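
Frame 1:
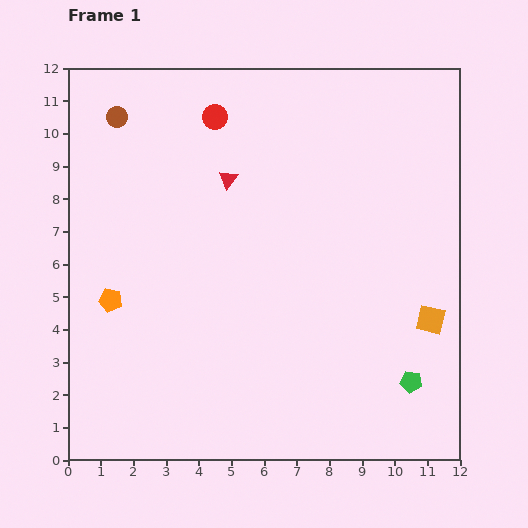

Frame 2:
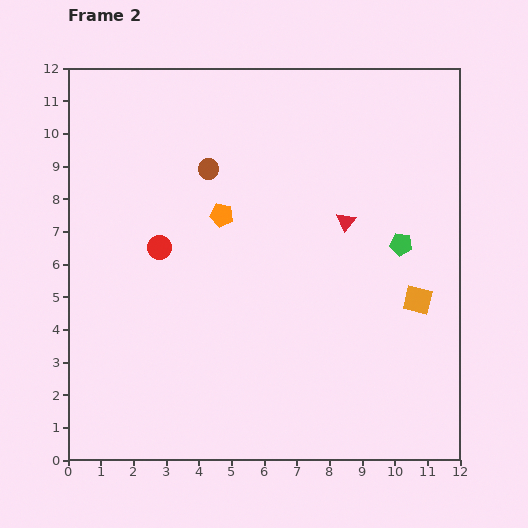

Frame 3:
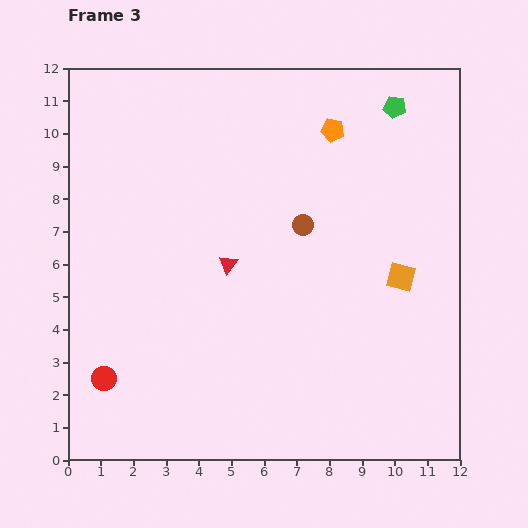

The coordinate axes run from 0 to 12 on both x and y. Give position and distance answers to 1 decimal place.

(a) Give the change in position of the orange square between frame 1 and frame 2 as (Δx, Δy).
(-0.4, 0.6)

The orange square was at (11.1, 4.3) in frame 1 and (10.7, 4.9) in frame 2.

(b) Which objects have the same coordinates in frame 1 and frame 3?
none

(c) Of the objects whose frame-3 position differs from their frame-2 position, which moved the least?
the orange square

(moved 0.9)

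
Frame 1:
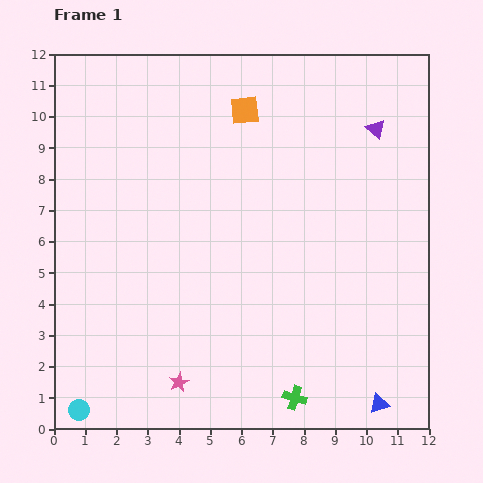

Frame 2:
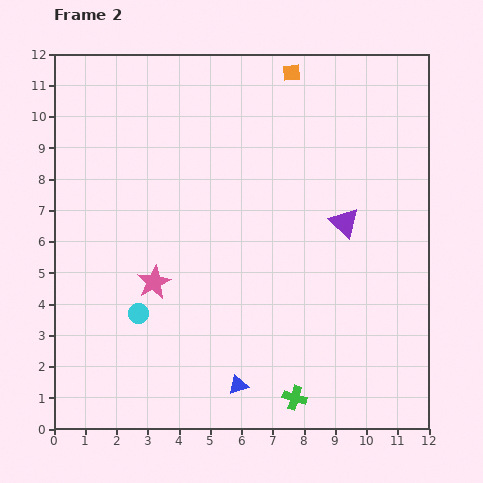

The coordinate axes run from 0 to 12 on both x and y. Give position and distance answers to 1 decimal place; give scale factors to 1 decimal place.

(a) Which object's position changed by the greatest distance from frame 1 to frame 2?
the blue triangle

(moved 4.5; next 3.6)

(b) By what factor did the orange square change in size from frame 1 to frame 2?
0.6×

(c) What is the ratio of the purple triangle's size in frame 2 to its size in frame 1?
1.6×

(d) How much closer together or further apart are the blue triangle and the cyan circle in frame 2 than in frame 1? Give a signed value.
-5.7

Distance in frame 1: 9.6. Distance in frame 2: 3.9.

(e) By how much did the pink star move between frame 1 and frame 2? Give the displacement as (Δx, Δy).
(-0.8, 3.2)

The pink star was at (4.0, 1.5) in frame 1 and (3.2, 4.7) in frame 2.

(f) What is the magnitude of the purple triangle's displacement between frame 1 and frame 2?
3.2

The purple triangle moved from (10.3, 9.6) to (9.3, 6.6), a distance of √(1.0² + 3.0²) ≈ 3.2.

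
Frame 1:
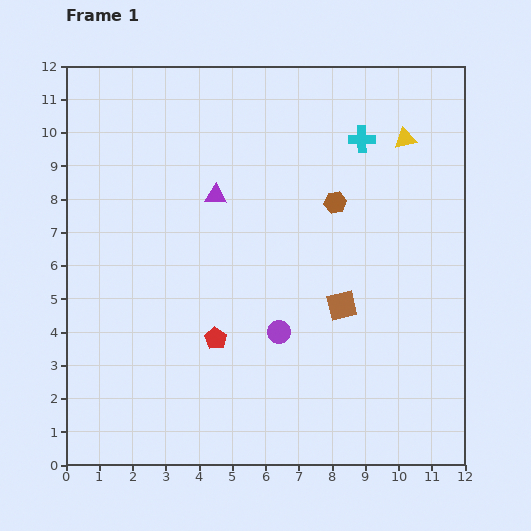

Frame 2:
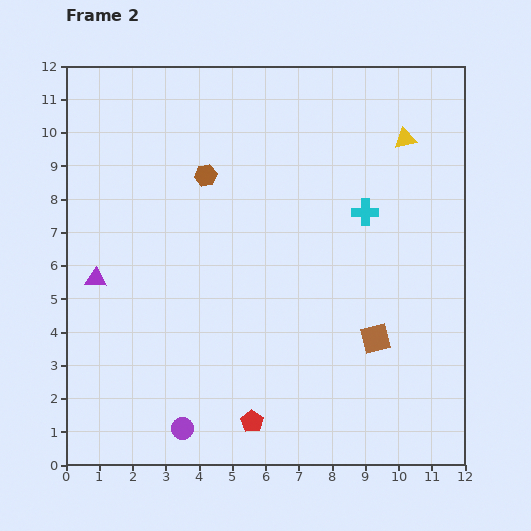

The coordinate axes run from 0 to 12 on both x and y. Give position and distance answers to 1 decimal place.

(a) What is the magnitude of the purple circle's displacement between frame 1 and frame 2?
4.1

The purple circle moved from (6.4, 4.0) to (3.5, 1.1), a distance of √(2.9² + 2.9²) ≈ 4.1.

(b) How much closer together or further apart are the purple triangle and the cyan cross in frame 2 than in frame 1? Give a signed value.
+3.6

Distance in frame 1: 4.7. Distance in frame 2: 8.3.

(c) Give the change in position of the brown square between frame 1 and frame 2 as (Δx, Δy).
(1.0, -1.0)

The brown square was at (8.3, 4.8) in frame 1 and (9.3, 3.8) in frame 2.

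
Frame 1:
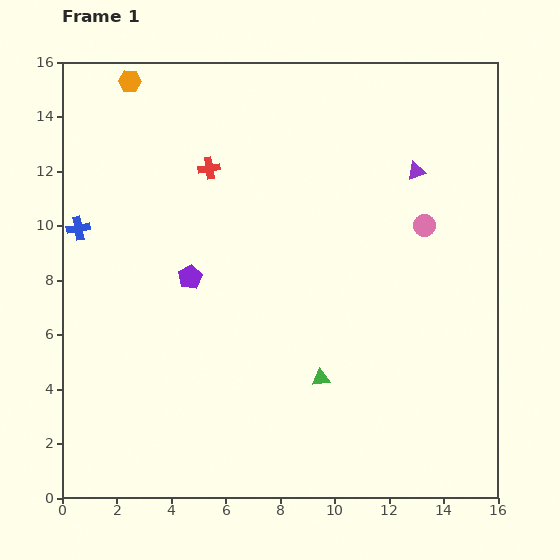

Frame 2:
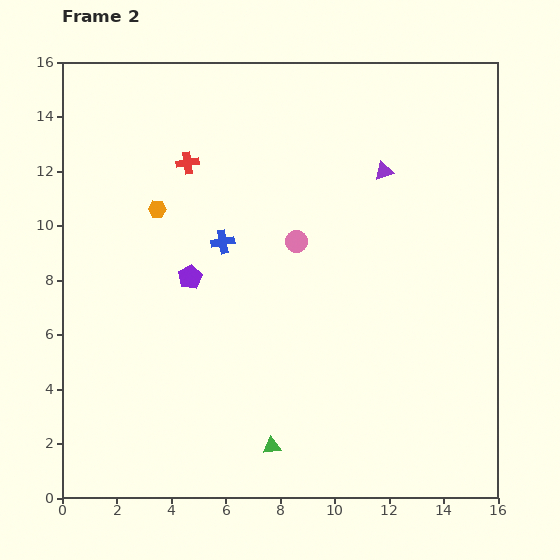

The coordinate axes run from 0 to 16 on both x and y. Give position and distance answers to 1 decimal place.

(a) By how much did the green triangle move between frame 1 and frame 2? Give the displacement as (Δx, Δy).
(-1.8, -2.5)

The green triangle was at (9.5, 4.4) in frame 1 and (7.7, 1.9) in frame 2.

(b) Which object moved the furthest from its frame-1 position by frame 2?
the blue cross

(moved 5.3; next 4.8)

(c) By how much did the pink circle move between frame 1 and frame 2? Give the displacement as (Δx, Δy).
(-4.7, -0.6)

The pink circle was at (13.3, 10.0) in frame 1 and (8.6, 9.4) in frame 2.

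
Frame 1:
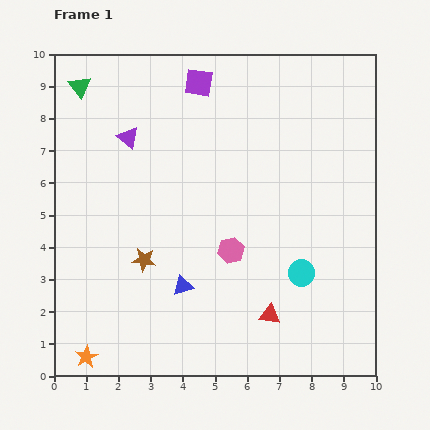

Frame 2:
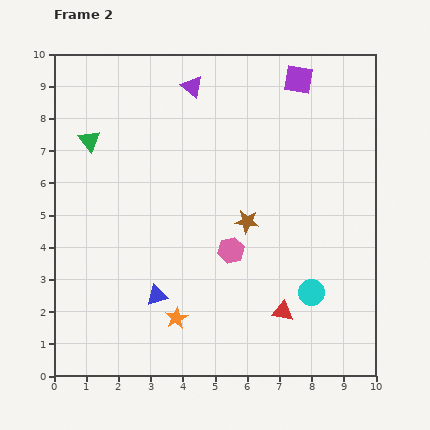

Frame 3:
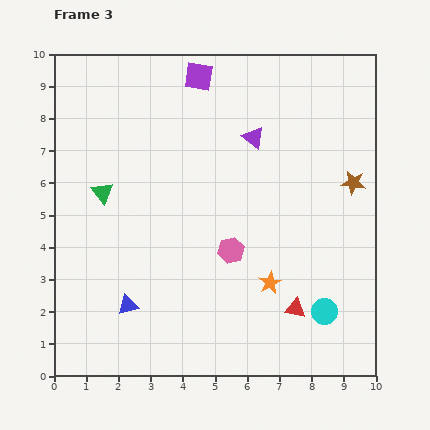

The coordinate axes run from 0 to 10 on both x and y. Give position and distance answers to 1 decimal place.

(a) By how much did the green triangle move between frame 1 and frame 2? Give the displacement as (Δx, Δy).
(0.3, -1.7)

The green triangle was at (0.8, 9.0) in frame 1 and (1.1, 7.3) in frame 2.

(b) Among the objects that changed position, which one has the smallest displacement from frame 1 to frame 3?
the purple square

(moved 0.2)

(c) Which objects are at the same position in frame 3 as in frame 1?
the pink hexagon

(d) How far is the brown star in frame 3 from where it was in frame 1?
6.9

The brown star moved from (2.8, 3.6) to (9.3, 6.0), a distance of √(6.5² + 2.4²) ≈ 6.9.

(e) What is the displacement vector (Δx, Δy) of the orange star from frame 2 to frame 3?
(2.9, 1.1)

The orange star was at (3.8, 1.8) in frame 2 and (6.7, 2.9) in frame 3.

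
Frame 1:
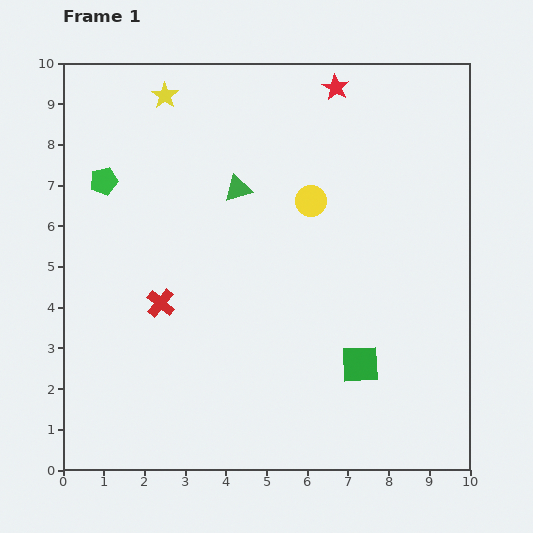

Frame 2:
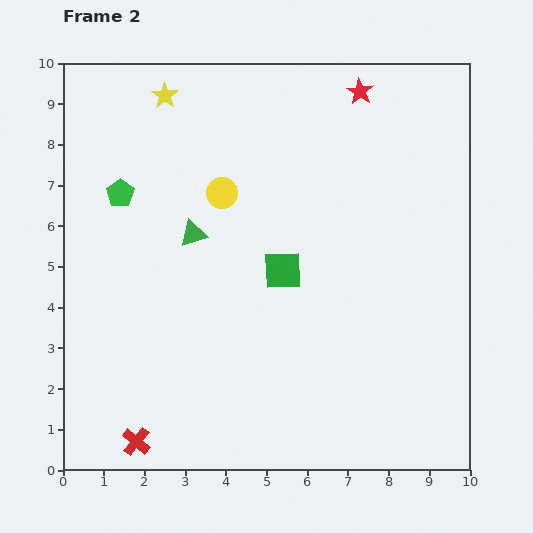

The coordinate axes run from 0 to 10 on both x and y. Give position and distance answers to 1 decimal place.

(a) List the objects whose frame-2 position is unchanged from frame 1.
the yellow star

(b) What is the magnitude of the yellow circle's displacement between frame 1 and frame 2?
2.2

The yellow circle moved from (6.1, 6.6) to (3.9, 6.8), a distance of √(2.2² + 0.2²) ≈ 2.2.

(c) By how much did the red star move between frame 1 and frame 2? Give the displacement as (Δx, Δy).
(0.6, -0.1)

The red star was at (6.7, 9.4) in frame 1 and (7.3, 9.3) in frame 2.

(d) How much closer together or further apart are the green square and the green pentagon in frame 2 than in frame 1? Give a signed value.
-3.3

Distance in frame 1: 7.7. Distance in frame 2: 4.4.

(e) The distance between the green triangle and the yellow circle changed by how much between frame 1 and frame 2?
-0.6

Distance in frame 1: 1.8. Distance in frame 2: 1.2.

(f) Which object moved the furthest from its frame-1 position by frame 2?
the red cross

(moved 3.5; next 3.0)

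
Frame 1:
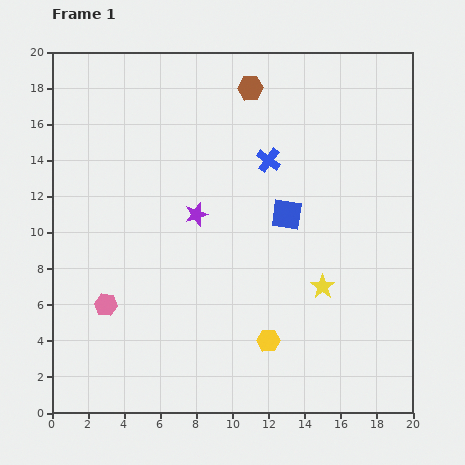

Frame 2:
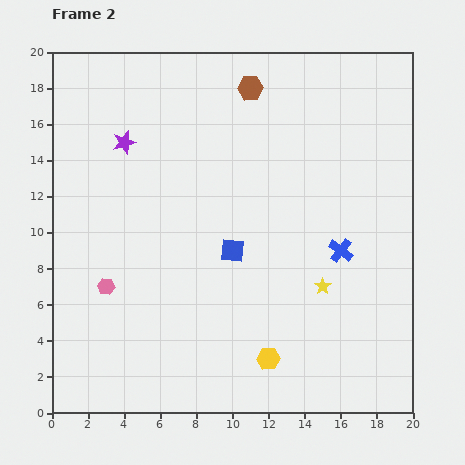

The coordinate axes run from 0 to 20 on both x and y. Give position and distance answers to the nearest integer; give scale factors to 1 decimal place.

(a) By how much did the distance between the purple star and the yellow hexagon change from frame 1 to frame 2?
+6

Distance in frame 1: 8. Distance in frame 2: 14.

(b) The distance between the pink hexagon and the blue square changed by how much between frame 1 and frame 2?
-4

Distance in frame 1: 11. Distance in frame 2: 7.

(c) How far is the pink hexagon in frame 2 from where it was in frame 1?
1

The pink hexagon moved from (3, 6) to (3, 7), a distance of √(0² + 1²) ≈ 1.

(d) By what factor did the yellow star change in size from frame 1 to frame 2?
0.7×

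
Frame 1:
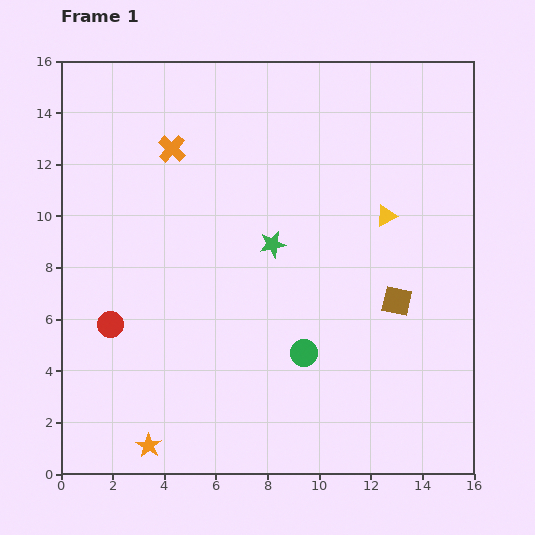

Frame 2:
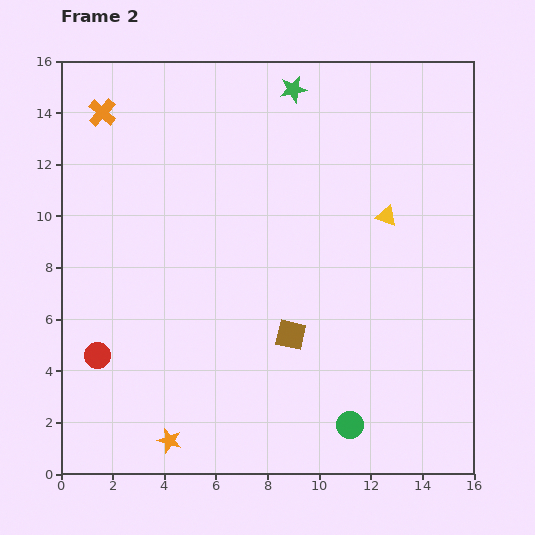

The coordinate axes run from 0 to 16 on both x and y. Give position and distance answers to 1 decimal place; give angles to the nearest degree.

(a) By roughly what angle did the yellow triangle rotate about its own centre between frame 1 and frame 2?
48° clockwise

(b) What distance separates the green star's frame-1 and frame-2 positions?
6.1

The green star moved from (8.2, 8.9) to (9.0, 14.9), a distance of √(0.8² + 6.0²) ≈ 6.1.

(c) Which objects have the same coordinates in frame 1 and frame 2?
the yellow triangle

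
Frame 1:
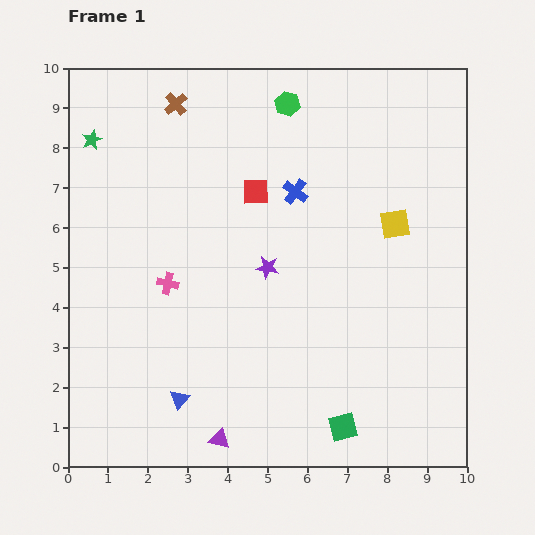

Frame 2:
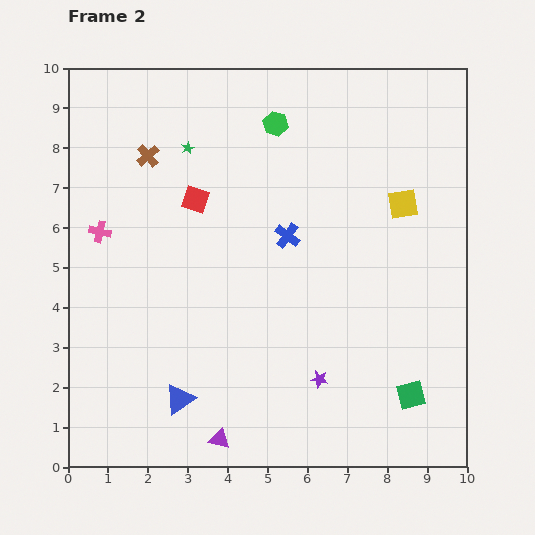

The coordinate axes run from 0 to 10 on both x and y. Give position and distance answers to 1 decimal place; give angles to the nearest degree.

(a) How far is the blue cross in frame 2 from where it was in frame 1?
1.1

The blue cross moved from (5.7, 6.9) to (5.5, 5.8), a distance of √(0.2² + 1.1²) ≈ 1.1.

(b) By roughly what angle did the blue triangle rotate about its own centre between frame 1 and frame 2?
17° clockwise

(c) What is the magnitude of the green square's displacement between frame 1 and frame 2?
1.9

The green square moved from (6.9, 1.0) to (8.6, 1.8), a distance of √(1.7² + 0.8²) ≈ 1.9.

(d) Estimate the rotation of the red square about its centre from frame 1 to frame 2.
19° clockwise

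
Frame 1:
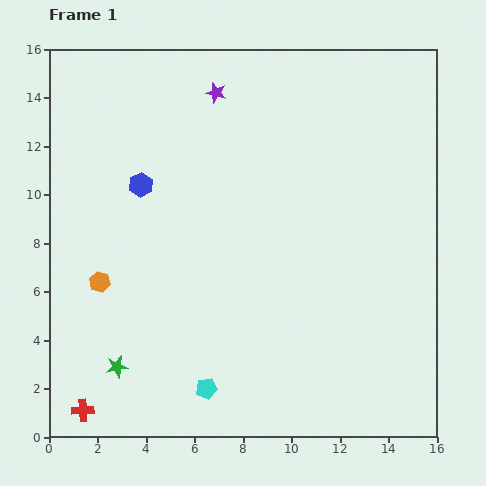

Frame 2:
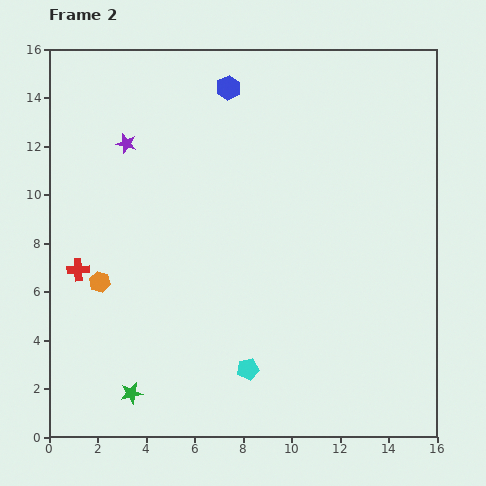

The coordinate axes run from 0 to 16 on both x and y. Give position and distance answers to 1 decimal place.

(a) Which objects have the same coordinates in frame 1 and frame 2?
the orange hexagon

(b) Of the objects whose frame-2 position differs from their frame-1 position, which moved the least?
the green star

(moved 1.3)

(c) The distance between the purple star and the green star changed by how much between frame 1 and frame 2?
-1.7

Distance in frame 1: 12.0. Distance in frame 2: 10.3.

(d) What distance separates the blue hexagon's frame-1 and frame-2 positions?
5.4

The blue hexagon moved from (3.8, 10.4) to (7.4, 14.4), a distance of √(3.6² + 4.0²) ≈ 5.4.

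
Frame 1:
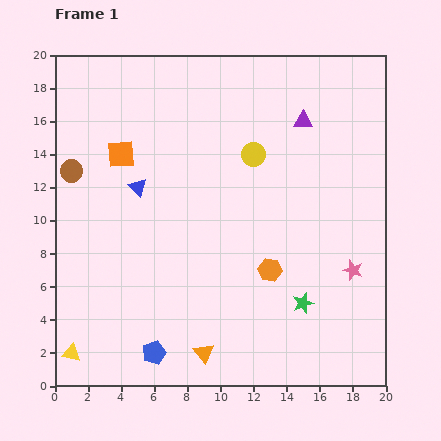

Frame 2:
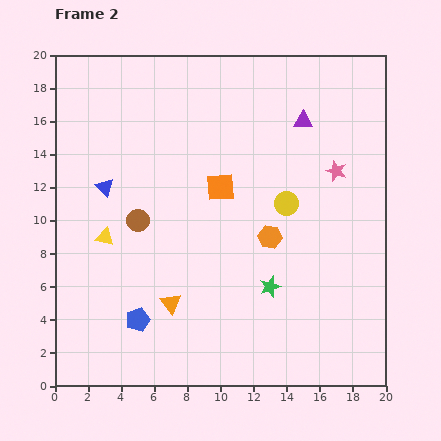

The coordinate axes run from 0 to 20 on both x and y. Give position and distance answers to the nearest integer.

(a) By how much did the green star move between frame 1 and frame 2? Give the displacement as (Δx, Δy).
(-2, 1)

The green star was at (15, 5) in frame 1 and (13, 6) in frame 2.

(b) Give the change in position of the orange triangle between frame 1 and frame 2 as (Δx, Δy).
(-2, 3)

The orange triangle was at (9, 2) in frame 1 and (7, 5) in frame 2.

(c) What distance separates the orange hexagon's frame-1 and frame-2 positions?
2

The orange hexagon moved from (13, 7) to (13, 9), a distance of √(0² + 2²) ≈ 2.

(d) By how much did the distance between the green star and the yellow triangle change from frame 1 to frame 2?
-4

Distance in frame 1: 14. Distance in frame 2: 10.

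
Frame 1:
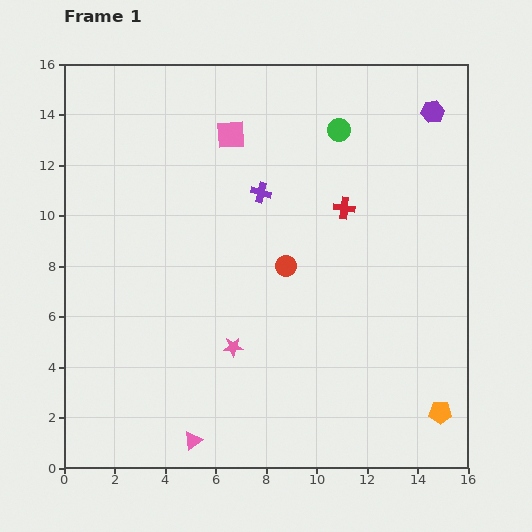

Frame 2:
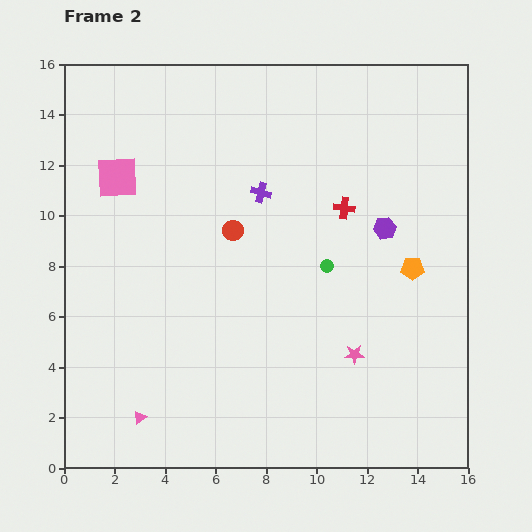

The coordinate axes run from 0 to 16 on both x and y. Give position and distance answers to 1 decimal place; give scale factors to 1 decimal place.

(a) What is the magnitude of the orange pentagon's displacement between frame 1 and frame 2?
5.8

The orange pentagon moved from (14.9, 2.2) to (13.8, 7.9), a distance of √(1.1² + 5.7²) ≈ 5.8.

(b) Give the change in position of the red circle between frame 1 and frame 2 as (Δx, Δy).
(-2.1, 1.4)

The red circle was at (8.8, 8.0) in frame 1 and (6.7, 9.4) in frame 2.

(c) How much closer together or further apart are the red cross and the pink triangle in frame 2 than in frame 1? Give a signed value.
+0.6

Distance in frame 1: 11.0. Distance in frame 2: 11.6.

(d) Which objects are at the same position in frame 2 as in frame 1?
the purple cross, the red cross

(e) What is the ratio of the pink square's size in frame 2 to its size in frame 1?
1.5×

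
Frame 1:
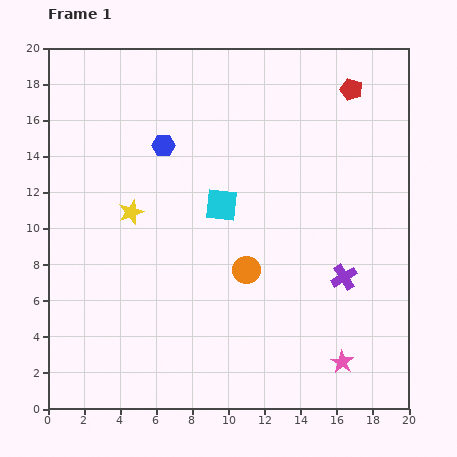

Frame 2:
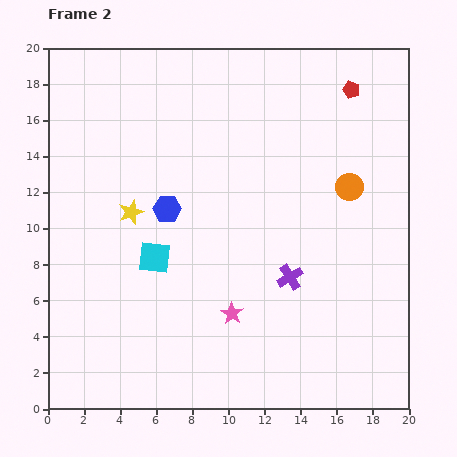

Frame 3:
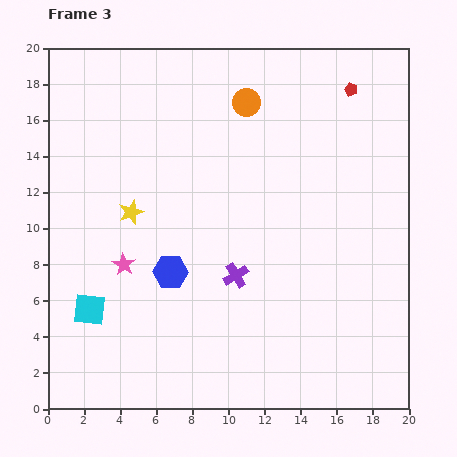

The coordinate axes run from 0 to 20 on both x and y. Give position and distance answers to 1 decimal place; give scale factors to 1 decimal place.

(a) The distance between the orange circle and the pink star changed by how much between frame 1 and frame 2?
+2.2

Distance in frame 1: 7.4. Distance in frame 2: 9.6.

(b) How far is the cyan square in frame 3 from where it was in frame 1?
9.3

The cyan square moved from (9.6, 11.3) to (2.3, 5.5), a distance of √(7.3² + 5.8²) ≈ 9.3.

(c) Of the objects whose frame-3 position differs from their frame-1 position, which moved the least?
the purple cross

(moved 6.0)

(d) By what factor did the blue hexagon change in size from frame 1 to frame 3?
1.5×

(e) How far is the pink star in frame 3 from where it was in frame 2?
6.6

The pink star moved from (10.2, 5.3) to (4.2, 8.0), a distance of √(6.0² + 2.7²) ≈ 6.6.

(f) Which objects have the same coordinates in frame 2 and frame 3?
the red pentagon, the yellow star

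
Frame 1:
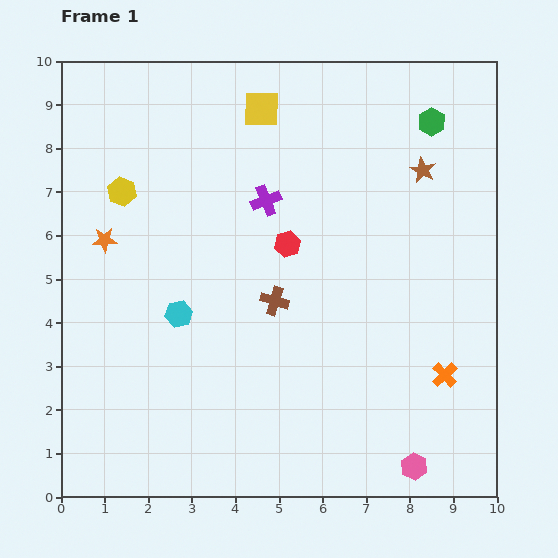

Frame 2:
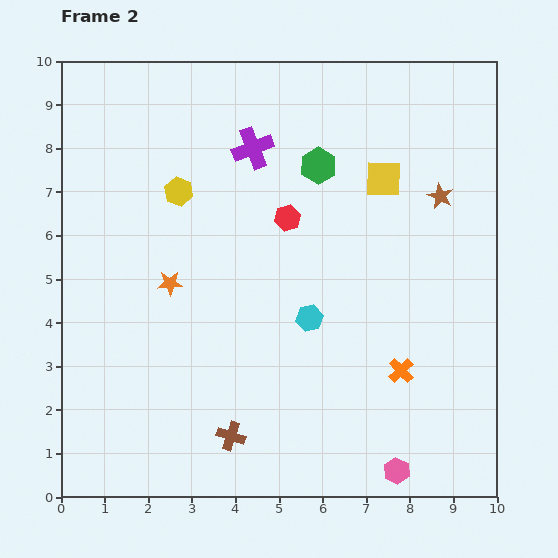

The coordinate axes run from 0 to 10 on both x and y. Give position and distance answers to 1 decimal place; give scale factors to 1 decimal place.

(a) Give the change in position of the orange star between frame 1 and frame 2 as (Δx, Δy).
(1.5, -1.0)

The orange star was at (1.0, 5.9) in frame 1 and (2.5, 4.9) in frame 2.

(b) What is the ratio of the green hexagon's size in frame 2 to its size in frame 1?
1.3×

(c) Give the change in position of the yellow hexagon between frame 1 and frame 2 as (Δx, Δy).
(1.3, 0.0)

The yellow hexagon was at (1.4, 7.0) in frame 1 and (2.7, 7.0) in frame 2.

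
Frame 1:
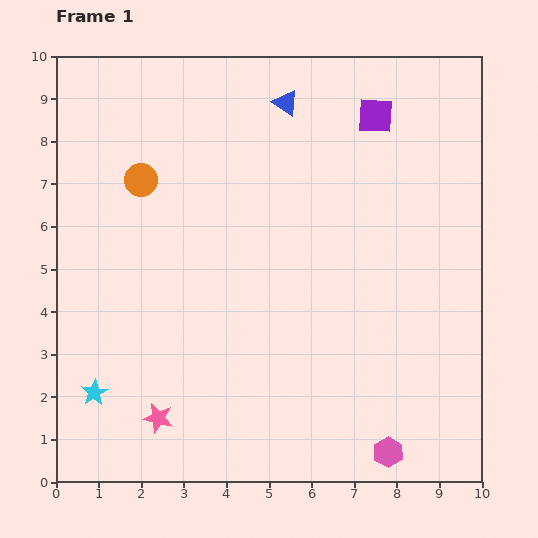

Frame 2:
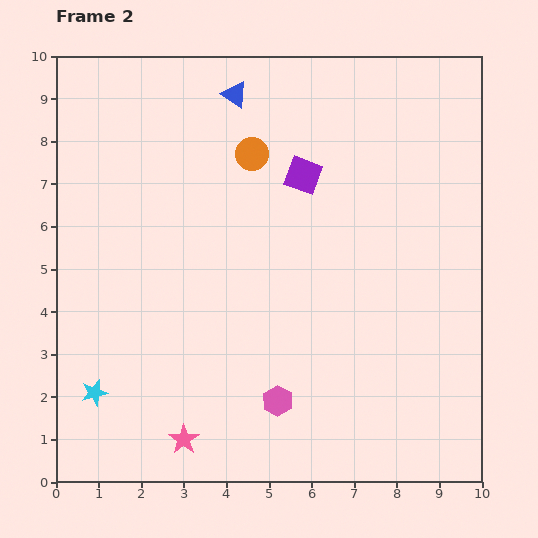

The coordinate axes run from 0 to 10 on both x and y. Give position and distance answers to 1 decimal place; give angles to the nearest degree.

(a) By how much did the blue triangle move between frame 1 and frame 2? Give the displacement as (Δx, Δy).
(-1.2, 0.2)

The blue triangle was at (5.4, 8.9) in frame 1 and (4.2, 9.1) in frame 2.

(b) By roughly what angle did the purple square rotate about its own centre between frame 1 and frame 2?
18° clockwise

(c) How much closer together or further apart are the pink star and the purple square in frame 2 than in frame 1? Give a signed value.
-1.9

Distance in frame 1: 8.7. Distance in frame 2: 6.8.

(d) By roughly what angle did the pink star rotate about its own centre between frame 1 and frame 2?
24° clockwise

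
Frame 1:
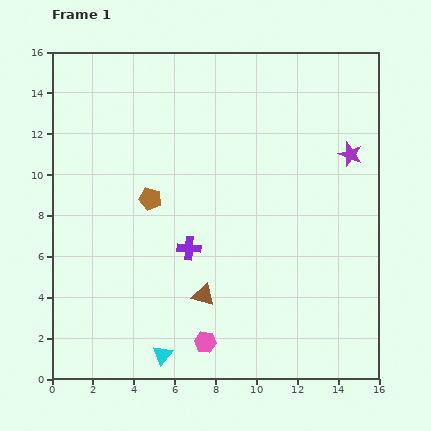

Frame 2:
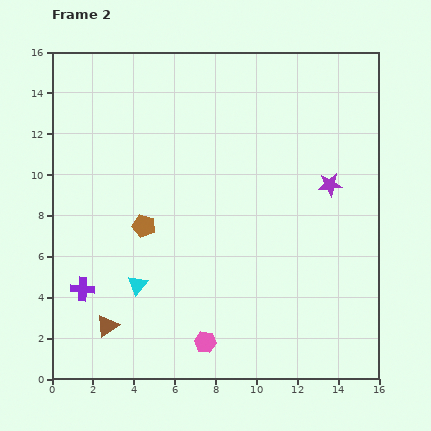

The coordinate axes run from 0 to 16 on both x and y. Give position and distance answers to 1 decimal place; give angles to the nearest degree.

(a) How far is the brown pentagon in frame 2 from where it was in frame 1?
1.3

The brown pentagon moved from (4.8, 8.8) to (4.5, 7.5), a distance of √(0.3² + 1.3²) ≈ 1.3.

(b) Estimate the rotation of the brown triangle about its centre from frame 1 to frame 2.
53° counter-clockwise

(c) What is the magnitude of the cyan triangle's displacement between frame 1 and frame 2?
3.6

The cyan triangle moved from (5.4, 1.2) to (4.2, 4.6), a distance of √(1.2² + 3.4²) ≈ 3.6.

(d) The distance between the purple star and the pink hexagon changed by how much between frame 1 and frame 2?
-1.8

Distance in frame 1: 11.6. Distance in frame 2: 9.8.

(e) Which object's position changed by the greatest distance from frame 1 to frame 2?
the purple cross

(moved 5.6; next 4.9)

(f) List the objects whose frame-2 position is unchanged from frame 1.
the pink hexagon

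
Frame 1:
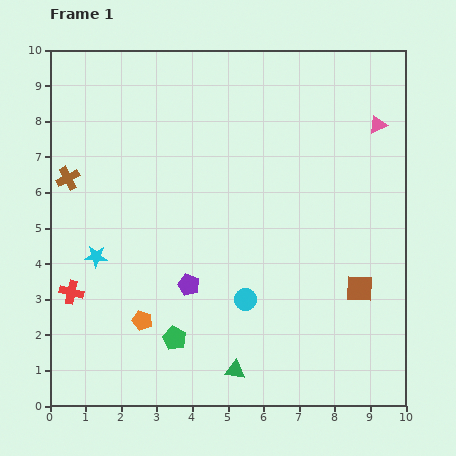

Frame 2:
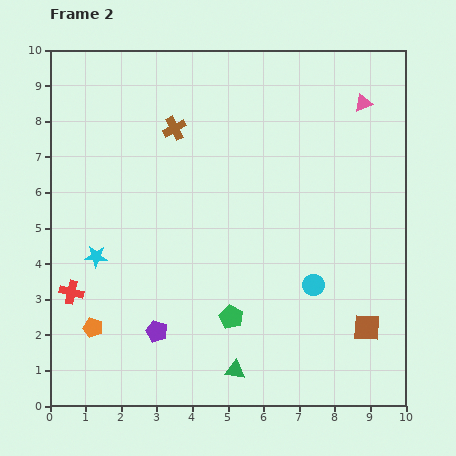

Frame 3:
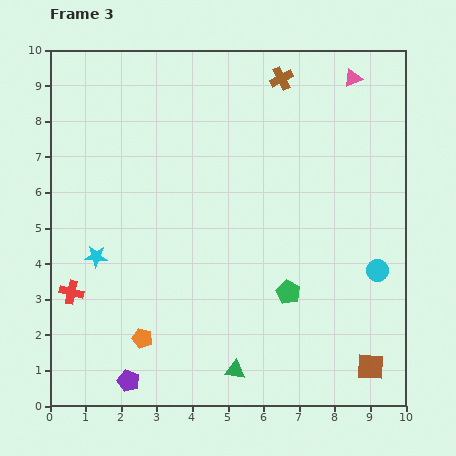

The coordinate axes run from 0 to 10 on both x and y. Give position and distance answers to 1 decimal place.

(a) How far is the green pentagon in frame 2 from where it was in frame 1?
1.7

The green pentagon moved from (3.5, 1.9) to (5.1, 2.5), a distance of √(1.6² + 0.6²) ≈ 1.7.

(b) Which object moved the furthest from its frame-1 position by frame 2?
the brown cross

(moved 3.3; next 1.9)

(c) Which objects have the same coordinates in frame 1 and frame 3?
the green triangle, the cyan star, the red cross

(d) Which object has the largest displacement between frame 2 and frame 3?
the brown cross

(moved 3.3; next 1.8)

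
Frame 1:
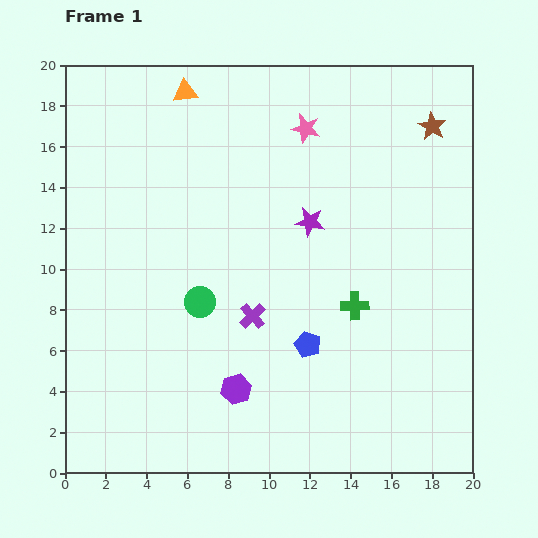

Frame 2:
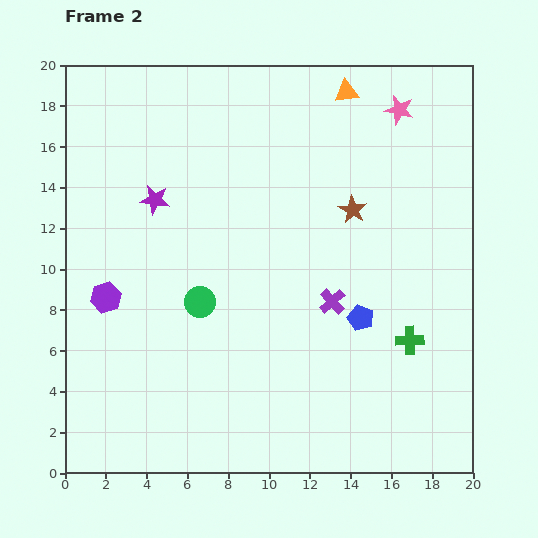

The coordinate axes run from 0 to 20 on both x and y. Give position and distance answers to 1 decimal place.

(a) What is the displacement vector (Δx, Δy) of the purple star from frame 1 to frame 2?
(-7.6, 1.1)

The purple star was at (12.0, 12.3) in frame 1 and (4.4, 13.4) in frame 2.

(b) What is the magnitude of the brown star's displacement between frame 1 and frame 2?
5.7

The brown star moved from (18.0, 17.0) to (14.1, 12.9), a distance of √(3.9² + 4.1²) ≈ 5.7.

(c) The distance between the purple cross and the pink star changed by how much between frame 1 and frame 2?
+0.4

Distance in frame 1: 9.6. Distance in frame 2: 10.0.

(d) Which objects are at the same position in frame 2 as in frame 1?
the green circle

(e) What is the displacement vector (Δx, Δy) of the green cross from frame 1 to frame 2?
(2.7, -1.7)

The green cross was at (14.2, 8.2) in frame 1 and (16.9, 6.5) in frame 2.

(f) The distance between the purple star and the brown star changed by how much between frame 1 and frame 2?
+2.1

Distance in frame 1: 7.6. Distance in frame 2: 9.7.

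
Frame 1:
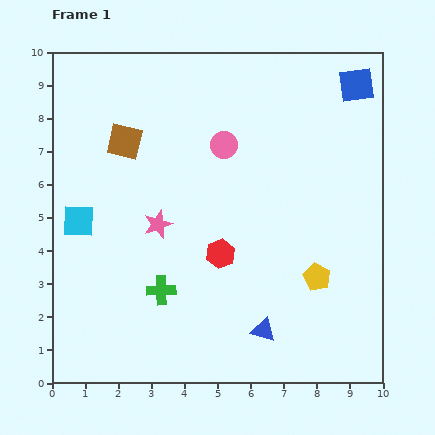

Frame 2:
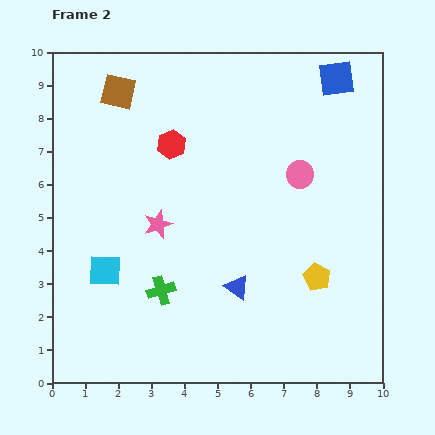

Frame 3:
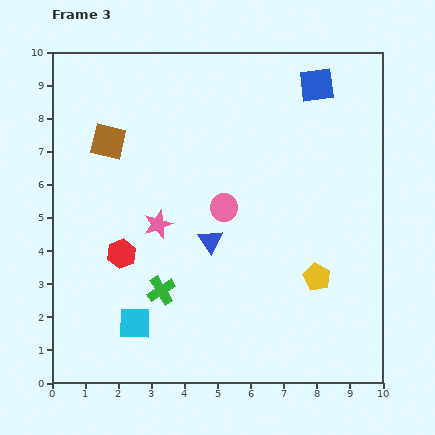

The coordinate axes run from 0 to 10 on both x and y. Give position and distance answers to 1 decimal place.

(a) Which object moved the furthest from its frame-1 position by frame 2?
the red hexagon

(moved 3.6; next 2.5)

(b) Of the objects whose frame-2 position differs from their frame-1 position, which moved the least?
the blue square

(moved 0.6)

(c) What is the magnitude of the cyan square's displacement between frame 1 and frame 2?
1.7

The cyan square moved from (0.8, 4.9) to (1.6, 3.4), a distance of √(0.8² + 1.5²) ≈ 1.7.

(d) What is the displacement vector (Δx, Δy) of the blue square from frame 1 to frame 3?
(-1.2, 0.0)

The blue square was at (9.2, 9.0) in frame 1 and (8.0, 9.0) in frame 3.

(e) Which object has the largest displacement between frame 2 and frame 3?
the red hexagon

(moved 3.6; next 2.5)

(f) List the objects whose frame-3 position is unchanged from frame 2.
the green cross, the yellow pentagon, the pink star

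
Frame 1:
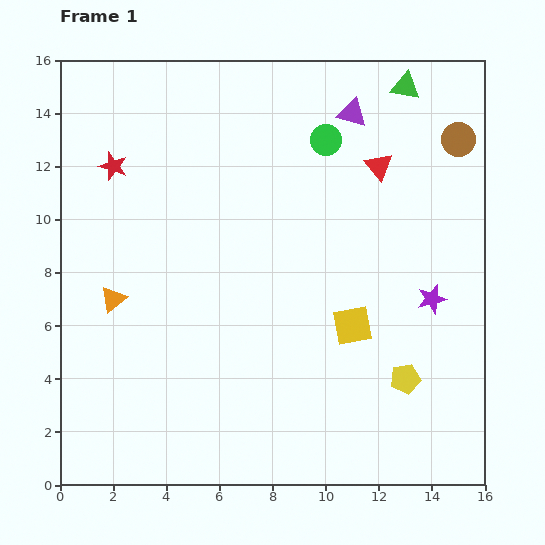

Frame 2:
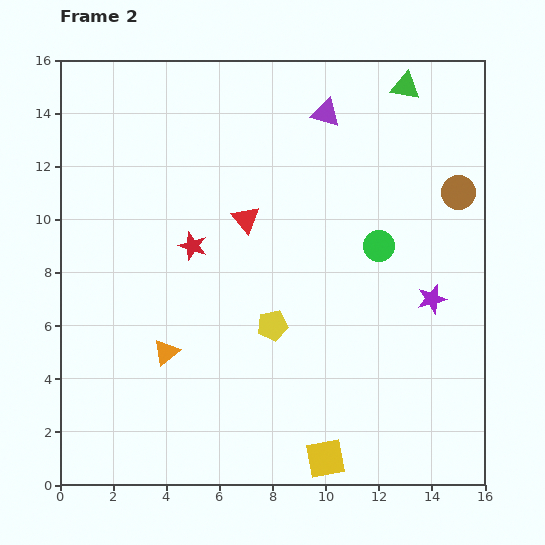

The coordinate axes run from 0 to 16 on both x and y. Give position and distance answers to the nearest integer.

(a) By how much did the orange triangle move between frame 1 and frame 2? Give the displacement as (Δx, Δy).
(2, -2)

The orange triangle was at (2, 7) in frame 1 and (4, 5) in frame 2.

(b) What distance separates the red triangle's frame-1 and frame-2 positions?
5

The red triangle moved from (12, 12) to (7, 10), a distance of √(5² + 2²) ≈ 5.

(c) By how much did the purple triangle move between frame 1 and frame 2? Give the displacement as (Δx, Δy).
(-1, 0)

The purple triangle was at (11, 14) in frame 1 and (10, 14) in frame 2.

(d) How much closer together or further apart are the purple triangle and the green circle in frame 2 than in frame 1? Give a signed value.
+4

Distance in frame 1: 1. Distance in frame 2: 5.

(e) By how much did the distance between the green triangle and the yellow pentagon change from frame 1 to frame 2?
-1

Distance in frame 1: 11. Distance in frame 2: 10.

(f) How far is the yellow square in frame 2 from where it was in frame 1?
5

The yellow square moved from (11, 6) to (10, 1), a distance of √(1² + 5²) ≈ 5.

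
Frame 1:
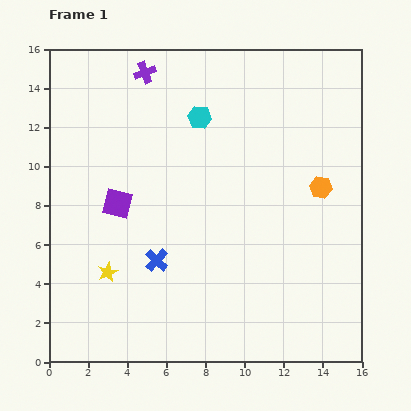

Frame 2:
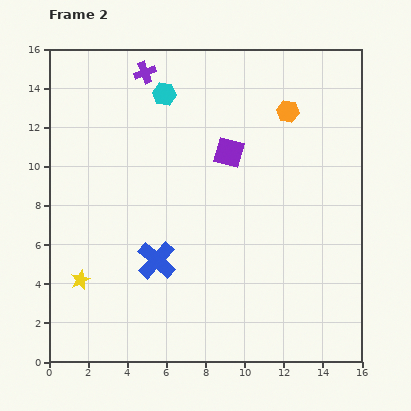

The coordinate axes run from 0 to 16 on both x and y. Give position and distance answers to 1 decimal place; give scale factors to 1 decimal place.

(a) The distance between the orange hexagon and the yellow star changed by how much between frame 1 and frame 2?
+1.9

Distance in frame 1: 11.7. Distance in frame 2: 13.6.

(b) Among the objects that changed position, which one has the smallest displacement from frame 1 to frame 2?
the yellow star

(moved 1.5)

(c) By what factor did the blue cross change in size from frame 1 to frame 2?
1.7×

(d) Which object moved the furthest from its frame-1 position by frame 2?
the purple square

(moved 6.3; next 4.3)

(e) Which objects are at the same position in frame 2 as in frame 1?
the blue cross, the purple cross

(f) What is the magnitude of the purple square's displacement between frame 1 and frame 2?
6.3

The purple square moved from (3.5, 8.1) to (9.2, 10.7), a distance of √(5.7² + 2.6²) ≈ 6.3.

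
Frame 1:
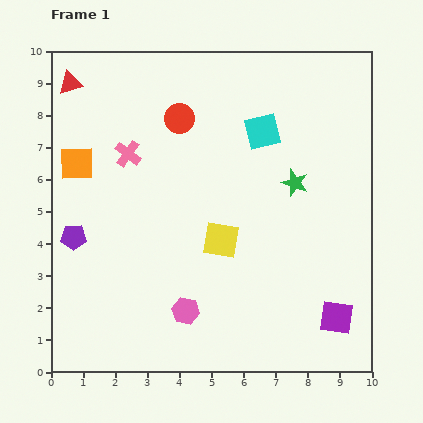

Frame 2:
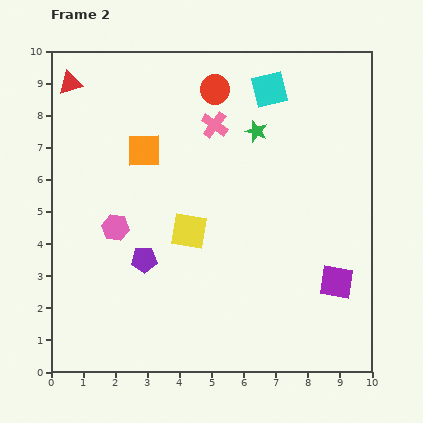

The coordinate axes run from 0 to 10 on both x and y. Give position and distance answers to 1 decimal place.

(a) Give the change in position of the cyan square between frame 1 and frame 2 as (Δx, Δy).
(0.2, 1.3)

The cyan square was at (6.6, 7.5) in frame 1 and (6.8, 8.8) in frame 2.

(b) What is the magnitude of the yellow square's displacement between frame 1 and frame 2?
1.0

The yellow square moved from (5.3, 4.1) to (4.3, 4.4), a distance of √(1.0² + 0.3²) ≈ 1.0.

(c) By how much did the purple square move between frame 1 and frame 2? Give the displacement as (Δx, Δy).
(0.0, 1.1)

The purple square was at (8.9, 1.7) in frame 1 and (8.9, 2.8) in frame 2.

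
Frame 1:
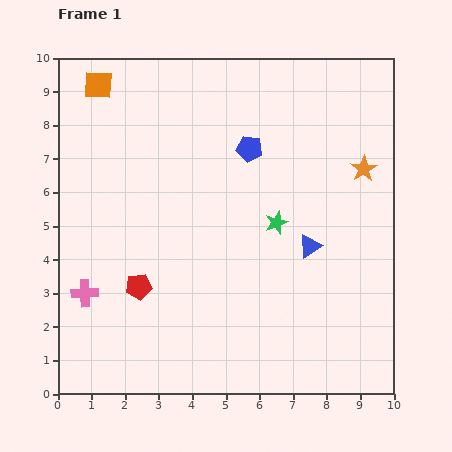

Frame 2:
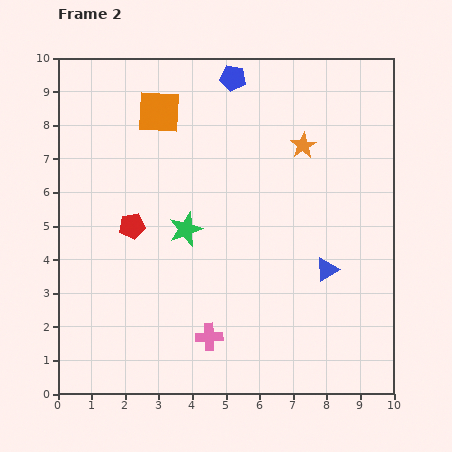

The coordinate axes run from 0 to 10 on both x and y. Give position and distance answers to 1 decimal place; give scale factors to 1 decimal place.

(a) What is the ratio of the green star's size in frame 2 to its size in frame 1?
1.5×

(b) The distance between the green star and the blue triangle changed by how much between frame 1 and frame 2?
+3.2

Distance in frame 1: 1.2. Distance in frame 2: 4.4.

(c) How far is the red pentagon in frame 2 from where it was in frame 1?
1.8

The red pentagon moved from (2.4, 3.2) to (2.2, 5.0), a distance of √(0.2² + 1.8²) ≈ 1.8.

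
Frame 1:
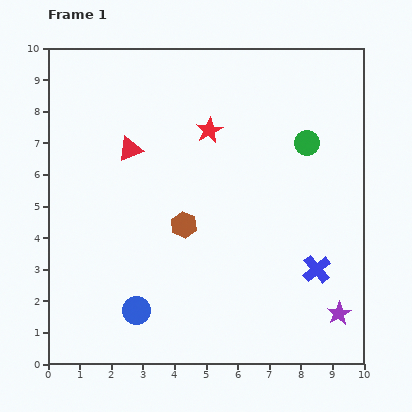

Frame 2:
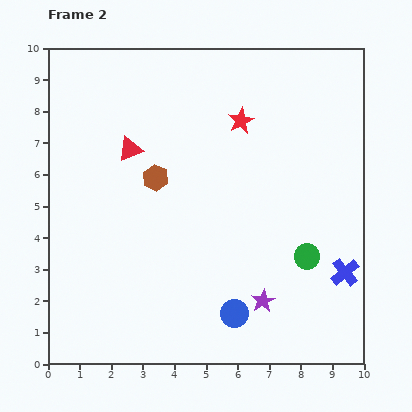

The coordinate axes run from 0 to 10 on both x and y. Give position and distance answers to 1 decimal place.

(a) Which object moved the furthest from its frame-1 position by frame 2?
the green circle

(moved 3.6; next 3.1)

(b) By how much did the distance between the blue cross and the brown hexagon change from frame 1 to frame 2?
+2.3

Distance in frame 1: 4.4. Distance in frame 2: 6.7.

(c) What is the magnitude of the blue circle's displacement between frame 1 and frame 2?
3.1

The blue circle moved from (2.8, 1.7) to (5.9, 1.6), a distance of √(3.1² + 0.1²) ≈ 3.1.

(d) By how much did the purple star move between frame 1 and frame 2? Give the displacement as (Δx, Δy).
(-2.4, 0.4)

The purple star was at (9.2, 1.6) in frame 1 and (6.8, 2.0) in frame 2.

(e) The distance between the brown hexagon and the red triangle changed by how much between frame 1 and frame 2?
-1.7

Distance in frame 1: 2.9. Distance in frame 2: 1.2.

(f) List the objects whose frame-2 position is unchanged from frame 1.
the red triangle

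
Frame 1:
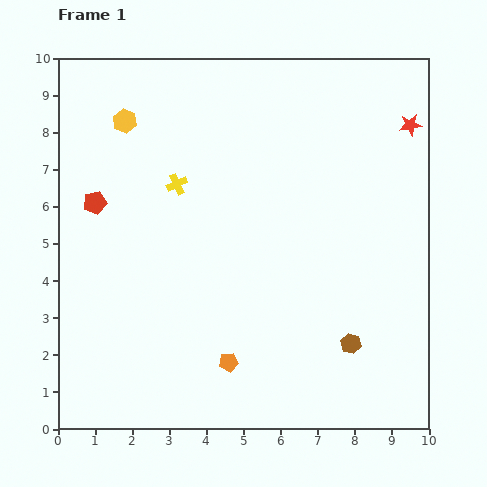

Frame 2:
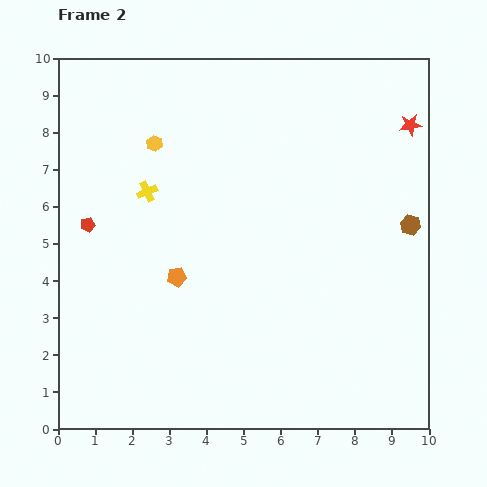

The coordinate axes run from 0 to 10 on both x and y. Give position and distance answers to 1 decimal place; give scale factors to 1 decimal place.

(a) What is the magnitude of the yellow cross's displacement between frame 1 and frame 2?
0.8

The yellow cross moved from (3.2, 6.6) to (2.4, 6.4), a distance of √(0.8² + 0.2²) ≈ 0.8.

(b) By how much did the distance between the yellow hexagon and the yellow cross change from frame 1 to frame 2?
-0.9

Distance in frame 1: 2.2. Distance in frame 2: 1.3.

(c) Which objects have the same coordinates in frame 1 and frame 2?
the red star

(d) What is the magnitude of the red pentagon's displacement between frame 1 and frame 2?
0.6

The red pentagon moved from (1.0, 6.1) to (0.8, 5.5), a distance of √(0.2² + 0.6²) ≈ 0.6.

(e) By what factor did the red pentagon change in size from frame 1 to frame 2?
0.6×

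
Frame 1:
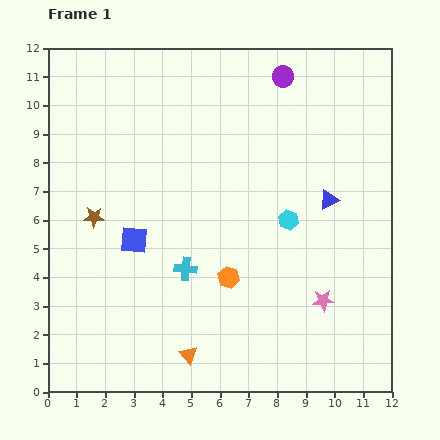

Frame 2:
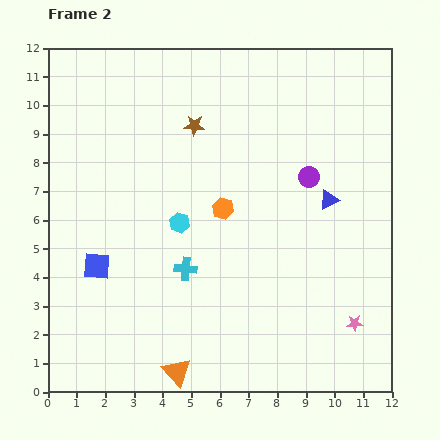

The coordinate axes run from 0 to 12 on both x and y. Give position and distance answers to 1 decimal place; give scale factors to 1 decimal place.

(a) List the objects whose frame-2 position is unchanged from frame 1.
the blue triangle, the cyan cross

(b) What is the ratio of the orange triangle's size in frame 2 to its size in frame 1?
1.6×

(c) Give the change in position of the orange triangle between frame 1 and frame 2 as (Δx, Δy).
(-0.4, -0.6)

The orange triangle was at (4.9, 1.3) in frame 1 and (4.5, 0.7) in frame 2.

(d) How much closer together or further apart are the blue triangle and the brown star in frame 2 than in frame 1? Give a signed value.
-2.8

Distance in frame 1: 8.2. Distance in frame 2: 5.4.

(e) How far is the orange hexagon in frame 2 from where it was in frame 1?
2.4

The orange hexagon moved from (6.3, 4.0) to (6.1, 6.4), a distance of √(0.2² + 2.4²) ≈ 2.4.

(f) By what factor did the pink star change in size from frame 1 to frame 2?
0.7×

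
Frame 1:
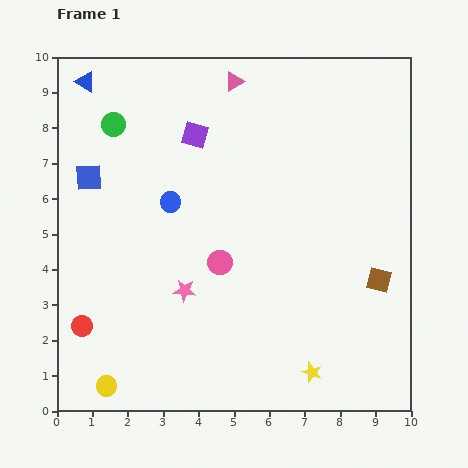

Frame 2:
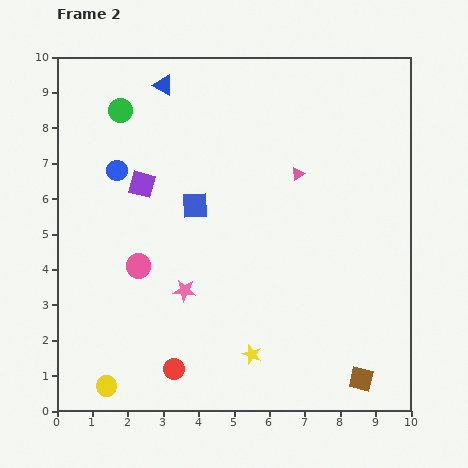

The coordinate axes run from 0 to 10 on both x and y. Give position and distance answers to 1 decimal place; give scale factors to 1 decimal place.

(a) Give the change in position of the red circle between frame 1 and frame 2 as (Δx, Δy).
(2.6, -1.2)

The red circle was at (0.7, 2.4) in frame 1 and (3.3, 1.2) in frame 2.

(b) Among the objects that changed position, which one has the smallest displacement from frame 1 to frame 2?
the green circle

(moved 0.4)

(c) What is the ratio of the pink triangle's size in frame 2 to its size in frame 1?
0.7×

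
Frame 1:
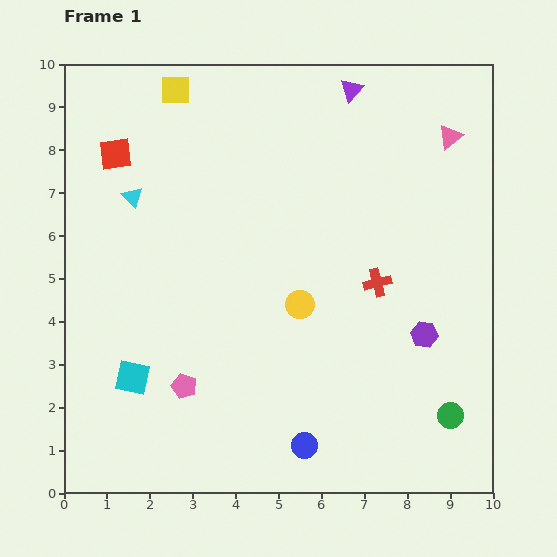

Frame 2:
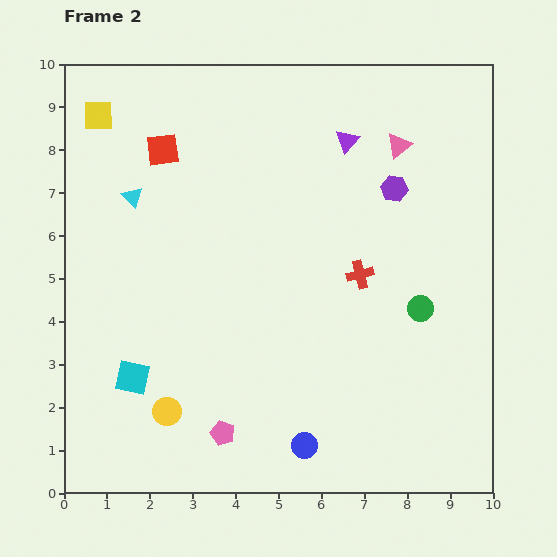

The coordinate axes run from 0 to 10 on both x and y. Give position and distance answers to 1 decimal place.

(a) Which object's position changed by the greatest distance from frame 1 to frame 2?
the yellow circle

(moved 4.0; next 3.5)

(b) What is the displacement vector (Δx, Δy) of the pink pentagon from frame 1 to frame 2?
(0.9, -1.1)

The pink pentagon was at (2.8, 2.5) in frame 1 and (3.7, 1.4) in frame 2.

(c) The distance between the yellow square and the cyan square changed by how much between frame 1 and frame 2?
-0.6

Distance in frame 1: 6.8. Distance in frame 2: 6.2.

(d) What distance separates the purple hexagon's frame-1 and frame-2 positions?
3.5

The purple hexagon moved from (8.4, 3.7) to (7.7, 7.1), a distance of √(0.7² + 3.4²) ≈ 3.5.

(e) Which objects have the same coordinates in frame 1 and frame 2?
the cyan square, the cyan triangle, the blue circle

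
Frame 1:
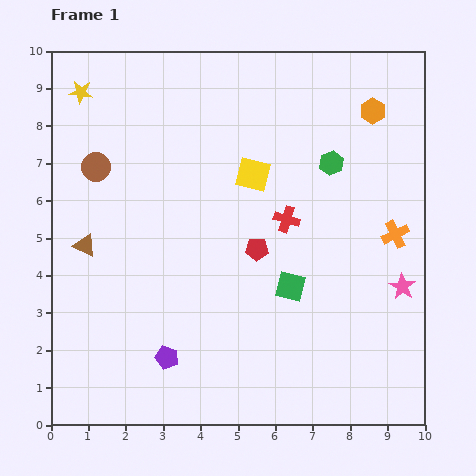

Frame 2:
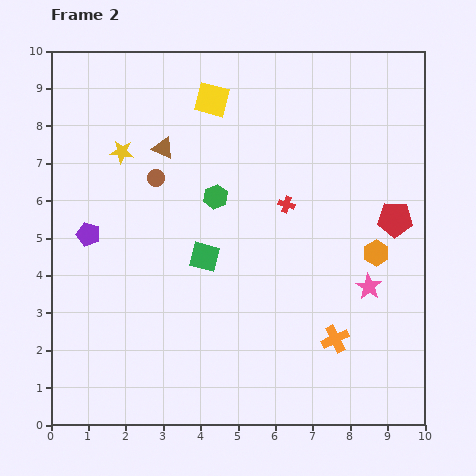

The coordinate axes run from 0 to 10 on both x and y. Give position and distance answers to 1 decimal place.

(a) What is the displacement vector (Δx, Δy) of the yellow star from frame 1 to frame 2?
(1.1, -1.6)

The yellow star was at (0.8, 8.9) in frame 1 and (1.9, 7.3) in frame 2.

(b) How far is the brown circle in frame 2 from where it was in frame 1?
1.6

The brown circle moved from (1.2, 6.9) to (2.8, 6.6), a distance of √(1.6² + 0.3²) ≈ 1.6.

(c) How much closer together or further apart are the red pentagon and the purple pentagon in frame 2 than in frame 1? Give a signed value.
+4.4

Distance in frame 1: 3.8. Distance in frame 2: 8.2.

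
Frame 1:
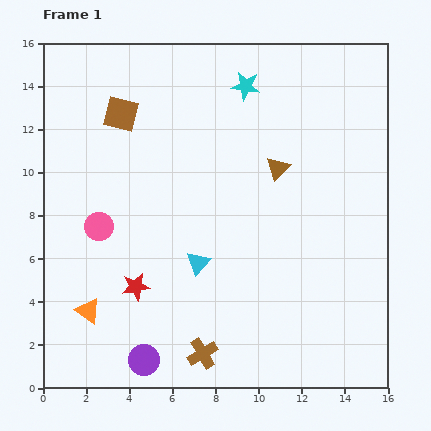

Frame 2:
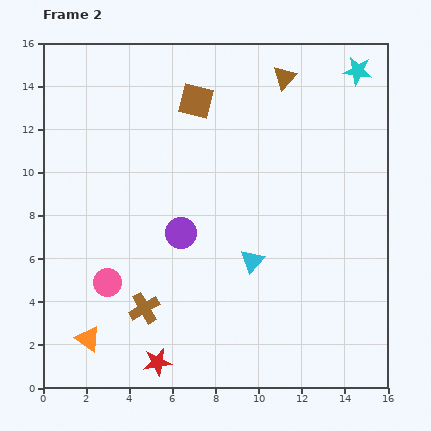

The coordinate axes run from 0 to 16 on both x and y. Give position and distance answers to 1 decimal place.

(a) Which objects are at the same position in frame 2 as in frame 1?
none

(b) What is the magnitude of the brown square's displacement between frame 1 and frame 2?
3.6

The brown square moved from (3.6, 12.7) to (7.1, 13.3), a distance of √(3.5² + 0.6²) ≈ 3.6.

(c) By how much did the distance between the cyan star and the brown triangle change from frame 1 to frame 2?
-0.7

Distance in frame 1: 4.1. Distance in frame 2: 3.4.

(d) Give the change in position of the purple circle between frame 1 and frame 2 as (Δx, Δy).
(1.7, 5.9)

The purple circle was at (4.7, 1.3) in frame 1 and (6.4, 7.2) in frame 2.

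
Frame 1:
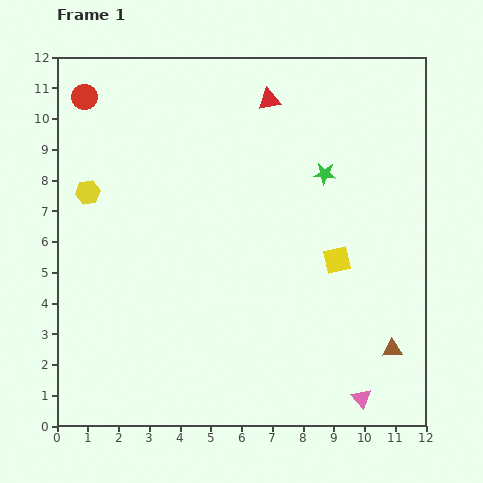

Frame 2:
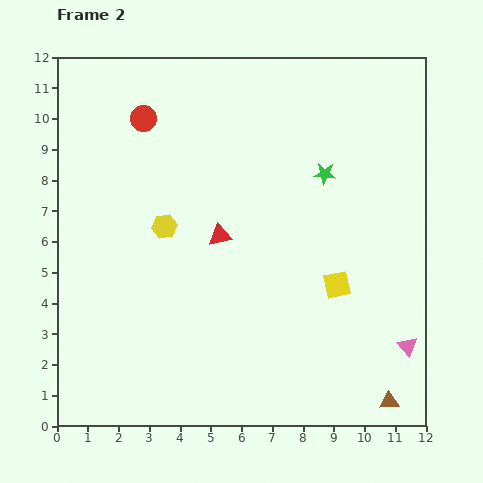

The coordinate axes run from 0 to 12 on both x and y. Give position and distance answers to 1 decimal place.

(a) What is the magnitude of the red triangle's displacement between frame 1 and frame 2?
4.7

The red triangle moved from (6.9, 10.6) to (5.3, 6.2), a distance of √(1.6² + 4.4²) ≈ 4.7.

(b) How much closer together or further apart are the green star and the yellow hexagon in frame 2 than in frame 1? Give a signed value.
-2.2

Distance in frame 1: 7.7. Distance in frame 2: 5.5.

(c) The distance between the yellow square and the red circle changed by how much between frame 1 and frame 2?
-1.5

Distance in frame 1: 9.8. Distance in frame 2: 8.3.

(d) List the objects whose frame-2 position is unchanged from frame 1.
the green star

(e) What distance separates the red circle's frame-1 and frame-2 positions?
2.0

The red circle moved from (0.9, 10.7) to (2.8, 10.0), a distance of √(1.9² + 0.7²) ≈ 2.0.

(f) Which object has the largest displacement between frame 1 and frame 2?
the red triangle

(moved 4.7; next 2.7)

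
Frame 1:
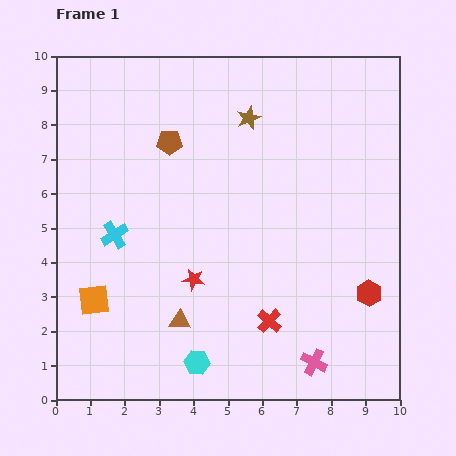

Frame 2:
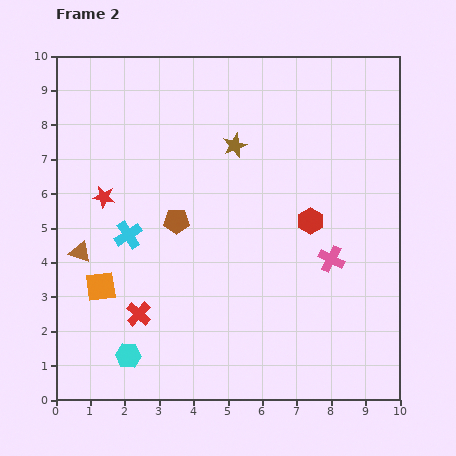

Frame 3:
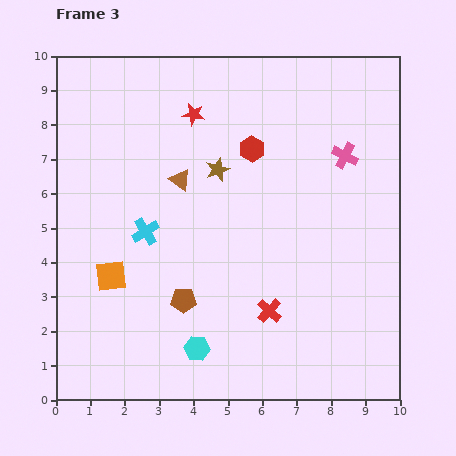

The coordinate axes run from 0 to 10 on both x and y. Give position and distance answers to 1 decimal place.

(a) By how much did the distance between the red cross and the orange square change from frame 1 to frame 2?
-3.7

Distance in frame 1: 5.1. Distance in frame 2: 1.4.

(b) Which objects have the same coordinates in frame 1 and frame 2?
none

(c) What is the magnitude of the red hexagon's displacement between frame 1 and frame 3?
5.4

The red hexagon moved from (9.1, 3.1) to (5.7, 7.3), a distance of √(3.4² + 4.2²) ≈ 5.4.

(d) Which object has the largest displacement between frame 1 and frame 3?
the pink cross

(moved 6.1; next 5.4)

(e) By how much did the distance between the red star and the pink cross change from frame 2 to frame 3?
-2.2

Distance in frame 2: 6.8. Distance in frame 3: 4.6.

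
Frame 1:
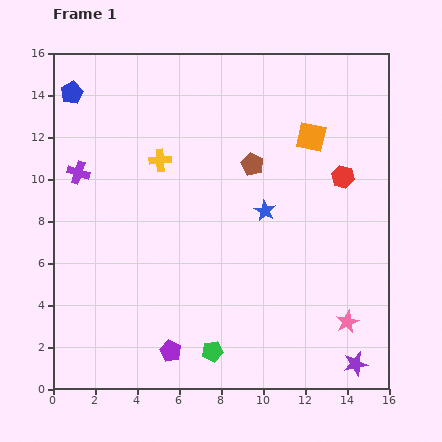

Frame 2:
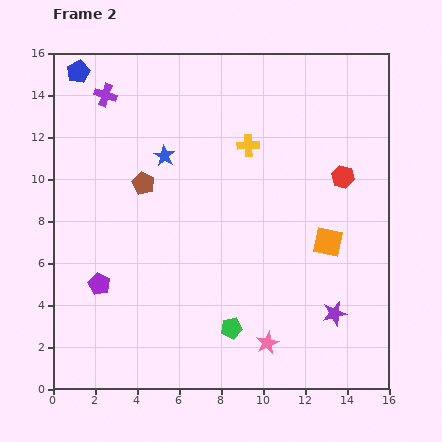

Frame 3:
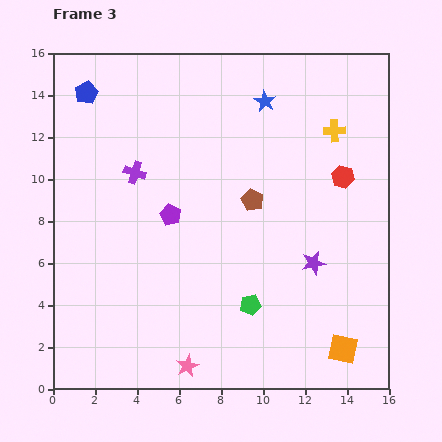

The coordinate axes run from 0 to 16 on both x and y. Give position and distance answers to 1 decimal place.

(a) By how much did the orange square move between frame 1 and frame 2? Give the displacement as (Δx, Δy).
(0.8, -5.0)

The orange square was at (12.3, 12.0) in frame 1 and (13.1, 7.0) in frame 2.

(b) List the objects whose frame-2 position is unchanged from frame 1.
the red hexagon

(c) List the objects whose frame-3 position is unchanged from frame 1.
the red hexagon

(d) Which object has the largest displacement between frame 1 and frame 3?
the orange square

(moved 10.2; next 8.4)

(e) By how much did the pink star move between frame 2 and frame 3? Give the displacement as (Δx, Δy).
(-3.8, -1.1)

The pink star was at (10.2, 2.2) in frame 2 and (6.4, 1.1) in frame 3.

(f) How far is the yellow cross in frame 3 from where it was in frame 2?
4.2

The yellow cross moved from (9.3, 11.6) to (13.4, 12.3), a distance of √(4.1² + 0.7²) ≈ 4.2.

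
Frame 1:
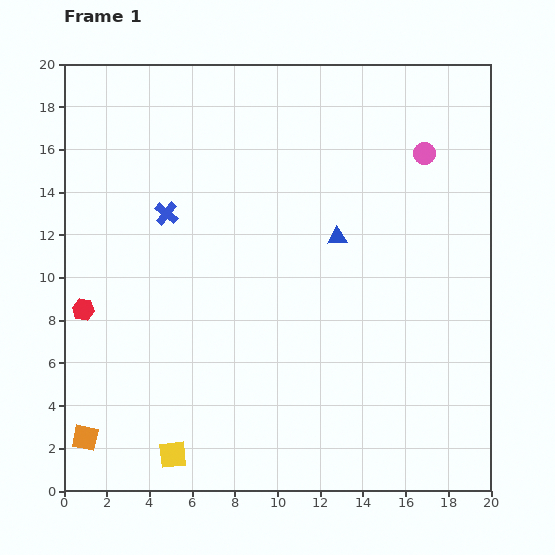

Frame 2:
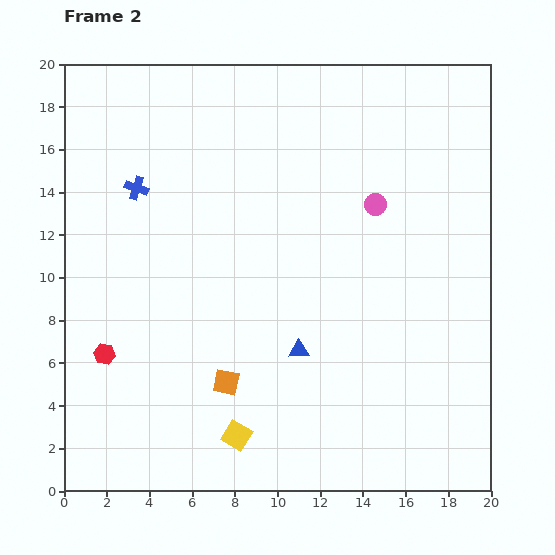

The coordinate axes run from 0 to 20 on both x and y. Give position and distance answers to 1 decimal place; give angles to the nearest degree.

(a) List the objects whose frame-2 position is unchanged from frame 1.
none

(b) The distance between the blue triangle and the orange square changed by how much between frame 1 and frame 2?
-11.4

Distance in frame 1: 15.1. Distance in frame 2: 3.7.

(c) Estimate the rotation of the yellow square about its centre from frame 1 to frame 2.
37° clockwise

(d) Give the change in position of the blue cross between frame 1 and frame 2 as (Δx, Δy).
(-1.4, 1.2)

The blue cross was at (4.8, 13.0) in frame 1 and (3.4, 14.2) in frame 2.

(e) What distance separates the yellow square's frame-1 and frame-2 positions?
3.1

The yellow square moved from (5.1, 1.7) to (8.1, 2.6), a distance of √(3.0² + 0.9²) ≈ 3.1.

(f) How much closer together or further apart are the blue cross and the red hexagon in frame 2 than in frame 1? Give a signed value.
+1.9

Distance in frame 1: 6.0. Distance in frame 2: 7.9.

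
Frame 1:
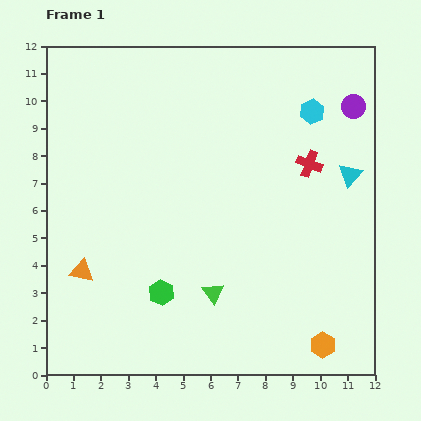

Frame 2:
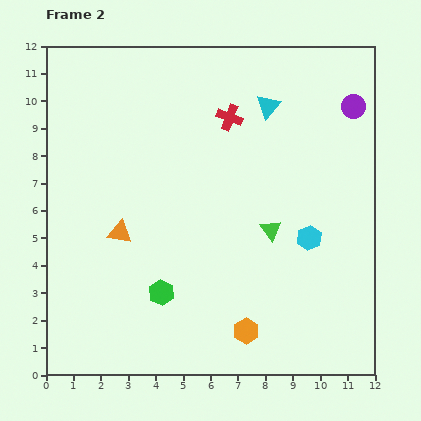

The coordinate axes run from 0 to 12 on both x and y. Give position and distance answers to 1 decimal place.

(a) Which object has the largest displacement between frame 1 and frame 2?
the cyan hexagon

(moved 4.6; next 3.9)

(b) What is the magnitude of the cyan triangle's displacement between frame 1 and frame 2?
3.9

The cyan triangle moved from (11.1, 7.3) to (8.1, 9.8), a distance of √(3.0² + 2.5²) ≈ 3.9.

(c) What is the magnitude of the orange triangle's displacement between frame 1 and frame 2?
2.0

The orange triangle moved from (1.3, 3.8) to (2.7, 5.2), a distance of √(1.4² + 1.4²) ≈ 2.0.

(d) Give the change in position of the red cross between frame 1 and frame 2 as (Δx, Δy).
(-2.9, 1.7)

The red cross was at (9.6, 7.7) in frame 1 and (6.7, 9.4) in frame 2.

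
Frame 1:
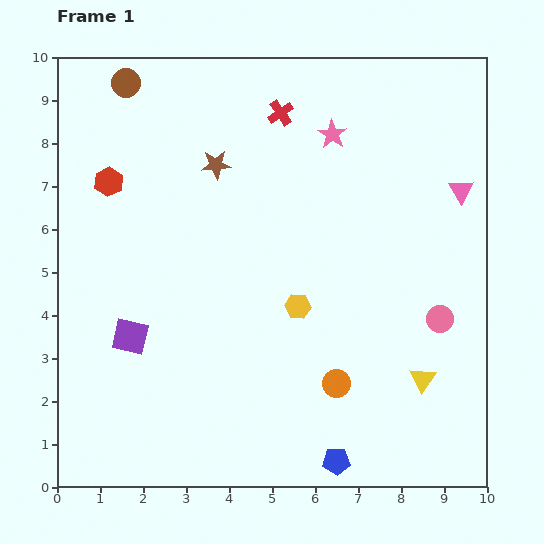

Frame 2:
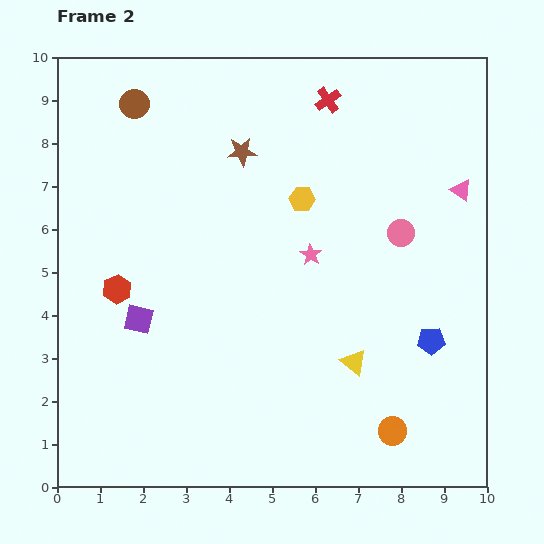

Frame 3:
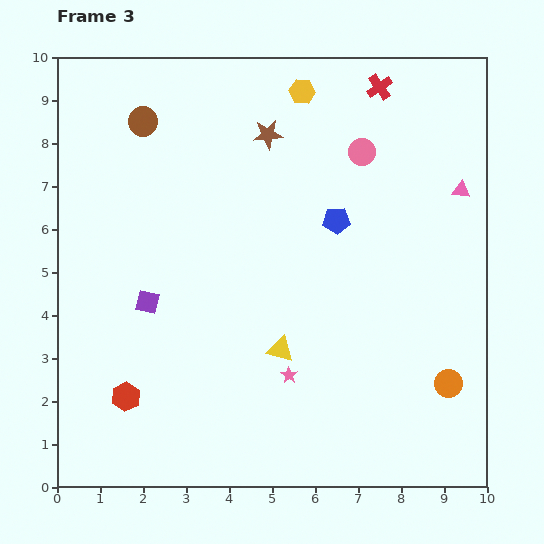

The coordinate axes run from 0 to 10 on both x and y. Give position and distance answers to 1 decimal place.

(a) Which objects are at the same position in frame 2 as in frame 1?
the pink triangle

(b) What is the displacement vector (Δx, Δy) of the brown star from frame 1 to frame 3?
(1.2, 0.7)

The brown star was at (3.7, 7.5) in frame 1 and (4.9, 8.2) in frame 3.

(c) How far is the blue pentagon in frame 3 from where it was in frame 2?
3.6

The blue pentagon moved from (8.7, 3.4) to (6.5, 6.2), a distance of √(2.2² + 2.8²) ≈ 3.6.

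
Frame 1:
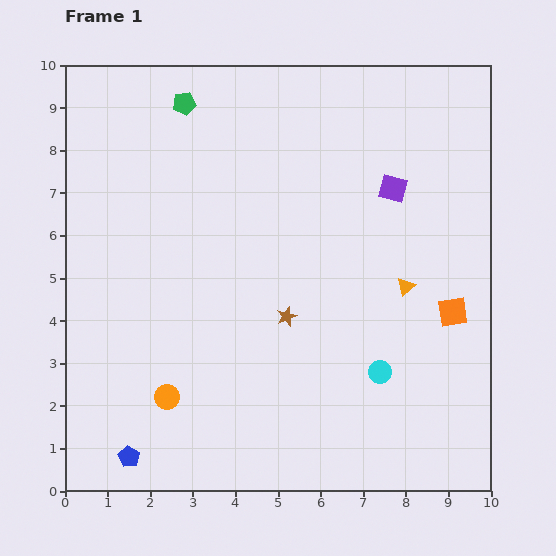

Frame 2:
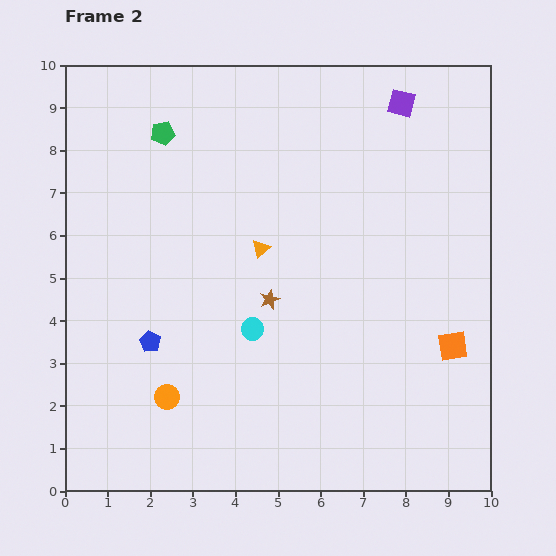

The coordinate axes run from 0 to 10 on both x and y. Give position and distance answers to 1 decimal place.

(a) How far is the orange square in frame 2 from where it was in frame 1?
0.8

The orange square moved from (9.1, 4.2) to (9.1, 3.4), a distance of √(0.0² + 0.8²) ≈ 0.8.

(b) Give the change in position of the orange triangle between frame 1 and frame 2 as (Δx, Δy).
(-3.4, 0.9)

The orange triangle was at (8.0, 4.8) in frame 1 and (4.6, 5.7) in frame 2.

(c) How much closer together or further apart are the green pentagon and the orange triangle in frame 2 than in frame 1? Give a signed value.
-3.2

Distance in frame 1: 6.7. Distance in frame 2: 3.5.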